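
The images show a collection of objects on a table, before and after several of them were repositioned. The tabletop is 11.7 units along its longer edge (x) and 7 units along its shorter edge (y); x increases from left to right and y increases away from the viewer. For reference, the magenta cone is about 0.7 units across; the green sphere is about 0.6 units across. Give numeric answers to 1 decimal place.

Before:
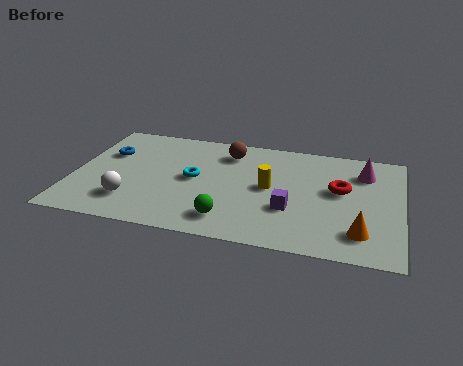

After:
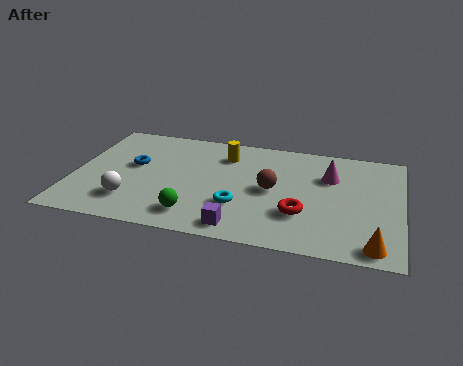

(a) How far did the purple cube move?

2.3

The purple cube moved from about (7.8, 2.4) to (6.1, 0.9), a distance of √(1.7² + 1.5²) ≈ 2.3.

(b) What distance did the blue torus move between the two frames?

1.2

The blue torus was near (1.1, 4.6) before and (2.1, 4.0) after, so it travelled √(1.0² + 0.6²) ≈ 1.2 units.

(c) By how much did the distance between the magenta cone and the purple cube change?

+1.1

The distance was about 3.8 in the first image and 4.9 in the second, so they moved 1.1 units further apart.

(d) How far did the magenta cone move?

1.3

From (10.3, 5.3) to (9.1, 4.8), the magenta cone covered √(1.2² + 0.5²) ≈ 1.3 units.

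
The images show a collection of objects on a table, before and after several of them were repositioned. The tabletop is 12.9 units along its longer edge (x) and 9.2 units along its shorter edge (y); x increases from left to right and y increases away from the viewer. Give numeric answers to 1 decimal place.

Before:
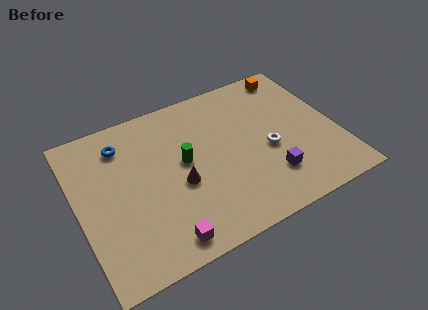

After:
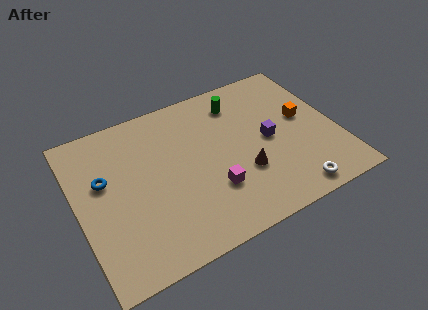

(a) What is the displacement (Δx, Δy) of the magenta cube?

(2.7, 1.7)

The magenta cube started near (3.7, 1.1) and ended near (6.4, 2.8).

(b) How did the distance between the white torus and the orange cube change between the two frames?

-0.3

They were about 4.6 units apart before and 4.3 after — 0.3 units closer together.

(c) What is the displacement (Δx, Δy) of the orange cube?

(0.1, -3.0)

The orange cube was at about (11.3, 8.1) and moved to about (11.4, 5.1).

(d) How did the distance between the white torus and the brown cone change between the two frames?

-1.5

The distance was about 4.5 in the first image and 3.0 in the second, so they moved 1.5 units closer together.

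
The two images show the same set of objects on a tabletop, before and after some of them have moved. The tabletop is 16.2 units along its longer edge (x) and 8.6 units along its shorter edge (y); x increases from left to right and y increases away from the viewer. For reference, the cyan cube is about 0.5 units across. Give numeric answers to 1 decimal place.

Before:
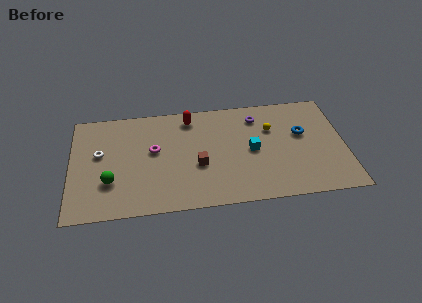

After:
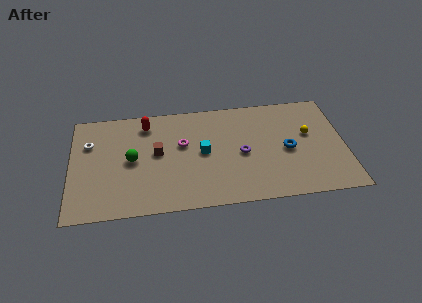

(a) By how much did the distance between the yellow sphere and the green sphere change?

+0.4

They were about 10.1 units apart before and 10.5 after — 0.4 units further apart.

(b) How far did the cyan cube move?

2.9

The cyan cube moved from about (10.7, 4.2) to (7.8, 4.4), a distance of √(2.9² + 0.2²) ≈ 2.9.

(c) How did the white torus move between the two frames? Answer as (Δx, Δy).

(-0.6, 0.9)

From the two frames, the white torus sits at roughly (1.7, 5.0) before and (1.1, 5.9) after.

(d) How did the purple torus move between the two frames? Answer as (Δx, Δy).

(-1.0, -2.9)

From the two frames, the purple torus sits at roughly (11.1, 6.9) before and (10.1, 4.0) after.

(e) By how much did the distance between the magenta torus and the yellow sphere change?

+0.4

The distance was about 7.1 in the first image and 7.5 in the second, so they moved 0.4 units further apart.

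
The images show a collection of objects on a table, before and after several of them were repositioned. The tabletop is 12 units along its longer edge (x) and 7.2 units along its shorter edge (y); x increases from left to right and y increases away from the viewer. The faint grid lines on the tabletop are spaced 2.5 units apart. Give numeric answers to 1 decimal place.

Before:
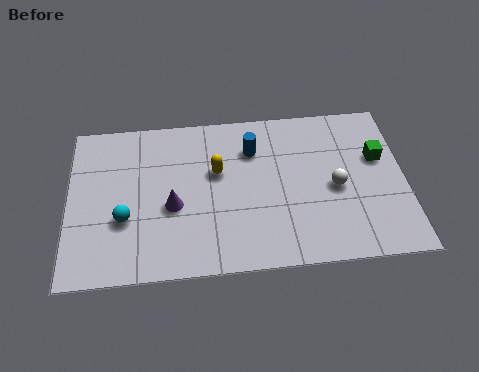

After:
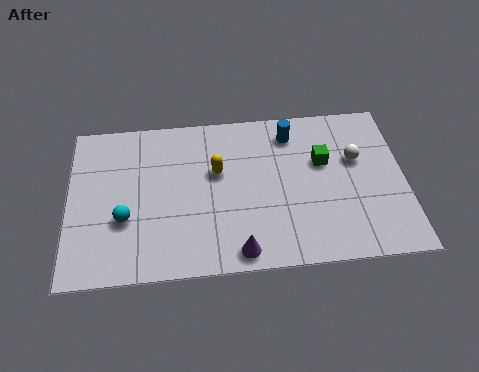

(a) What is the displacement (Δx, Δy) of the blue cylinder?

(1.4, 0.6)

The blue cylinder was at about (6.6, 5.3) and moved to about (8.0, 5.9).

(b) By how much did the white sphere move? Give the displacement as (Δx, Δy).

(0.8, 1.2)

The white sphere started near (9.5, 3.3) and ended near (10.3, 4.5).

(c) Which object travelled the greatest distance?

the purple cone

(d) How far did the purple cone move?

3.2

The purple cone moved from about (3.7, 3.0) to (6.0, 0.8), a distance of √(2.3² + 2.2²) ≈ 3.2.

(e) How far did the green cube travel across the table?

2.0

The green cube moved from about (11.1, 4.5) to (9.1, 4.5), a distance of √(2.0² + 0.0²) ≈ 2.0.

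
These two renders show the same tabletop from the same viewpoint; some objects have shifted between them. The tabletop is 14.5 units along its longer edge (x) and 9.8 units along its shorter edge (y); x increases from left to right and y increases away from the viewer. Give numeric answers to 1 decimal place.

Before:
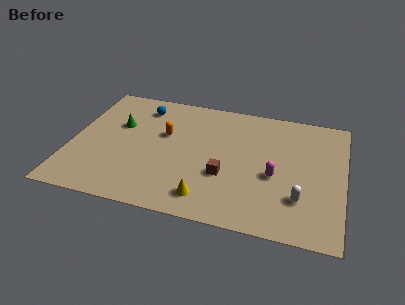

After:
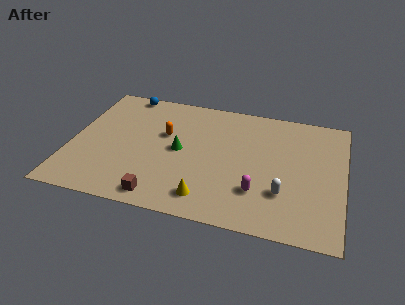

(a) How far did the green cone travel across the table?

3.6

From (2.4, 6.2) to (5.8, 4.9), the green cone covered √(3.4² + 1.3²) ≈ 3.6 units.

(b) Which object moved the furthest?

the brown cube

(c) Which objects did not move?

the yellow cone and the orange capsule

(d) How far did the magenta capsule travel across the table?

1.6

From (10.9, 4.1) to (10.1, 2.7), the magenta capsule covered √(0.8² + 1.4²) ≈ 1.6 units.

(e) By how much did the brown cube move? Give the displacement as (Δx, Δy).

(-3.2, -2.4)

From the two frames, the brown cube sits at roughly (8.3, 3.5) before and (5.1, 1.1) after.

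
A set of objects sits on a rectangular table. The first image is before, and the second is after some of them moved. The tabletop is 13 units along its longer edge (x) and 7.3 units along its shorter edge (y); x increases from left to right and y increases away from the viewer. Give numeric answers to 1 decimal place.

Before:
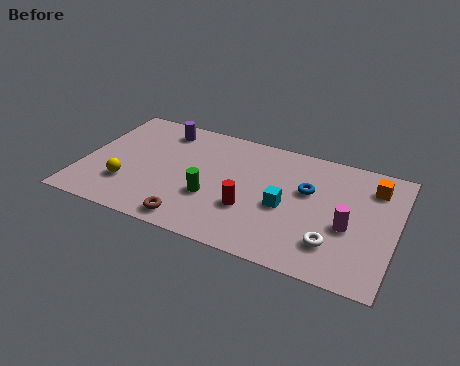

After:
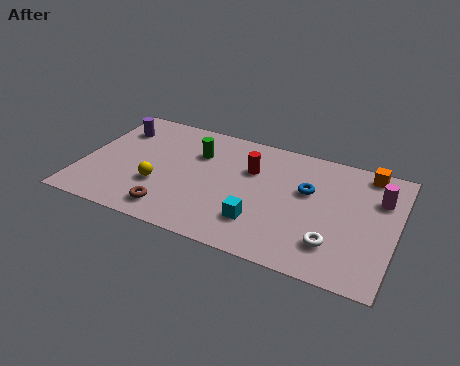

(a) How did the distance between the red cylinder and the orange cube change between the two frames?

-0.8

The distance was about 5.8 in the first image and 5.0 in the second, so they moved 0.8 units closer together.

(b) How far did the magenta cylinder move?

2.4

The magenta cylinder was near (11.1, 3.0) before and (12.2, 5.1) after, so it travelled √(1.1² + 2.1²) ≈ 2.4 units.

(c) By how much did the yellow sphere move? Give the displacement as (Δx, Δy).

(1.3, 0.4)

From the two frames, the yellow sphere sits at roughly (2.0, 2.1) before and (3.3, 2.5) after.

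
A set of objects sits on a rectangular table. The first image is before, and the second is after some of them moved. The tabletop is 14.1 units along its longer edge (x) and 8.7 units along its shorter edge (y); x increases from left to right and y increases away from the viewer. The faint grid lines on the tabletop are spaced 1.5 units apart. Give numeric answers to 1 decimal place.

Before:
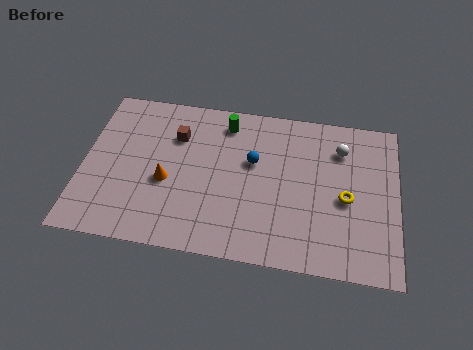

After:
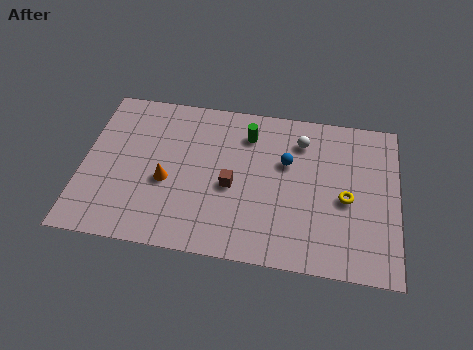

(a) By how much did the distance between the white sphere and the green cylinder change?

-2.8

The distance was about 5.2 in the first image and 2.4 in the second, so they moved 2.8 units closer together.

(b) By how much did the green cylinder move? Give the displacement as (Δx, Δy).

(1.0, -0.5)

The green cylinder started near (6.3, 7.3) and ended near (7.3, 6.8).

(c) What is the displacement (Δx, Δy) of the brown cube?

(2.6, -2.4)

The brown cube started near (4.1, 6.2) and ended near (6.7, 3.8).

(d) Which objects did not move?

the orange cone and the yellow torus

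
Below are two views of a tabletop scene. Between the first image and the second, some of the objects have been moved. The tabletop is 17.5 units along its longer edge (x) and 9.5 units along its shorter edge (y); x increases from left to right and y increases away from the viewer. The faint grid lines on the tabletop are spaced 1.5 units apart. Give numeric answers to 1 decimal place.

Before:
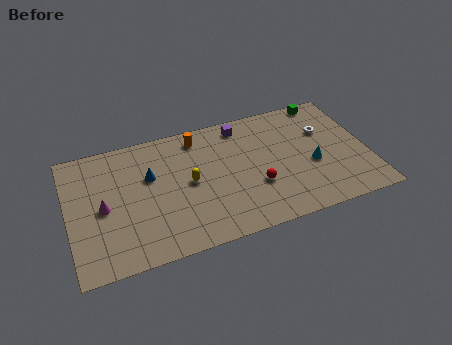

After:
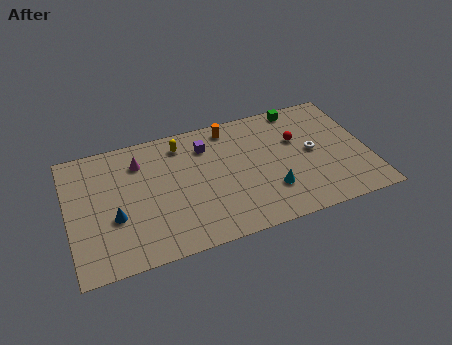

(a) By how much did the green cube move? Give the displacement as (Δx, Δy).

(-1.6, -0.1)

From the two frames, the green cube sits at roughly (15.5, 8.7) before and (13.9, 8.6) after.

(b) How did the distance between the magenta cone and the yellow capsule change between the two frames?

-2.4

They were about 5.0 units apart before and 2.6 after — 2.4 units closer together.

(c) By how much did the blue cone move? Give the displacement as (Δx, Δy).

(-2.2, -2.4)

The blue cone started near (4.8, 6.0) and ended near (2.6, 3.6).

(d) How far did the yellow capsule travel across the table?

3.1

The yellow capsule moved from about (7.0, 4.8) to (6.8, 7.9), a distance of √(0.2² + 3.1²) ≈ 3.1.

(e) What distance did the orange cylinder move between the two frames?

1.9

The orange cylinder was near (7.8, 8.1) before and (9.7, 8.3) after, so it travelled √(1.9² + 0.2²) ≈ 1.9 units.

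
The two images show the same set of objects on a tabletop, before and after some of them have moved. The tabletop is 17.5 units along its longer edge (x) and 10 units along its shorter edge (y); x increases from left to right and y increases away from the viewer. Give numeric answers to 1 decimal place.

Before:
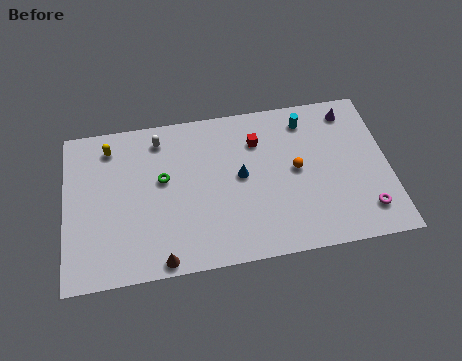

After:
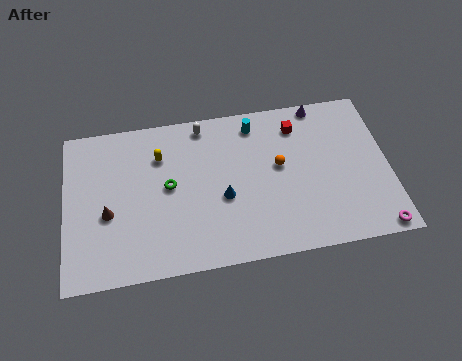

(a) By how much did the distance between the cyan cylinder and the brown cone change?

-1.8

Before: roughly 11.0 units apart; after: 9.2. That's 1.8 units closer together.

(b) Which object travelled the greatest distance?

the brown cone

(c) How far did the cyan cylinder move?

2.8

From (13.2, 8.3) to (10.4, 8.5), the cyan cylinder covered √(2.8² + 0.2²) ≈ 2.8 units.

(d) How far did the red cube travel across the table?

2.3

The red cube was near (10.5, 7.4) before and (12.7, 8.0) after, so it travelled √(2.2² + 0.6²) ≈ 2.3 units.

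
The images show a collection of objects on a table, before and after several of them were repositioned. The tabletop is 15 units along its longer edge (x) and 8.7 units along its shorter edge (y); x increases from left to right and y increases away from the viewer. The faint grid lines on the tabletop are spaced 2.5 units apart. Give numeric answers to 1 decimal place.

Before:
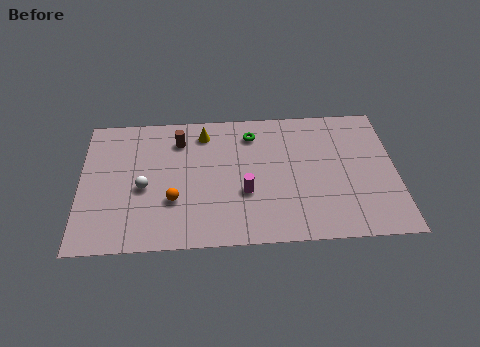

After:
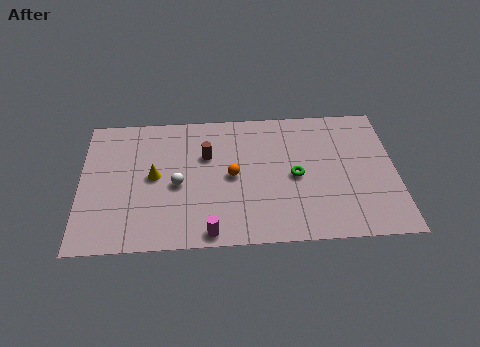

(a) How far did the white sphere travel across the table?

1.6

From (3.0, 3.8) to (4.6, 3.9), the white sphere covered √(1.6² + 0.1²) ≈ 1.6 units.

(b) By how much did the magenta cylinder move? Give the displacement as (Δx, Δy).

(-1.7, -2.4)

From the two frames, the magenta cylinder sits at roughly (7.8, 3.2) before and (6.1, 0.8) after.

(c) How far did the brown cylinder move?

1.7

From (4.7, 6.8) to (6.0, 5.7), the brown cylinder covered √(1.3² + 1.1²) ≈ 1.7 units.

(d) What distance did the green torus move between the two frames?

3.5

From (8.2, 7.0) to (10.2, 4.1), the green torus covered √(2.0² + 2.9²) ≈ 3.5 units.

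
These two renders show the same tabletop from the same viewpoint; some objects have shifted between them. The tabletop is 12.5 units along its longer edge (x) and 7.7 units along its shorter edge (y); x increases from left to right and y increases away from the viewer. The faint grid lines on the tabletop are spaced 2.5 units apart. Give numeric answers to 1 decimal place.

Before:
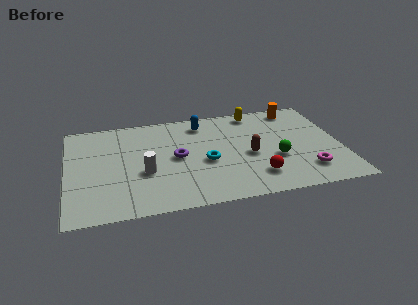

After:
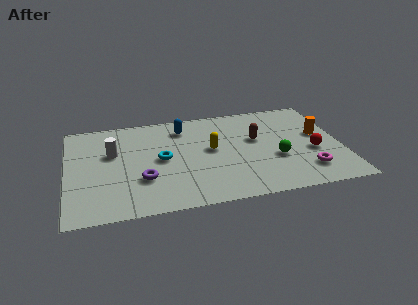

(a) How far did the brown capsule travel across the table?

1.3

The brown capsule moved from about (8.3, 3.4) to (8.7, 4.6), a distance of √(0.4² + 1.2²) ≈ 1.3.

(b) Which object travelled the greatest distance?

the yellow capsule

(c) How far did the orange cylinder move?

2.5

From (10.7, 6.7) to (11.6, 4.4), the orange cylinder covered √(0.9² + 2.3²) ≈ 2.5 units.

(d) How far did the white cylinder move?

2.3

From (3.5, 3.0) to (2.1, 4.8), the white cylinder covered √(1.4² + 1.8²) ≈ 2.3 units.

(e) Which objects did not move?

the magenta torus and the green sphere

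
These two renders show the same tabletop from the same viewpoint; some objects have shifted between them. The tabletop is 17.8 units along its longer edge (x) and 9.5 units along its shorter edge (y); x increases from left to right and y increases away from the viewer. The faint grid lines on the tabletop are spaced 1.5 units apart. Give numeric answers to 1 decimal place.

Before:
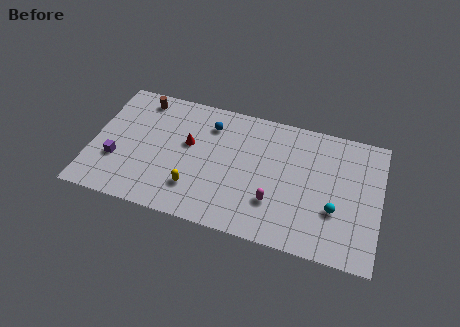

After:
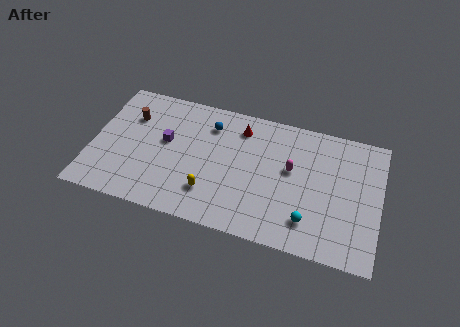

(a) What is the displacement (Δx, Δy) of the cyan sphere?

(-1.5, -1.2)

From the two frames, the cyan sphere sits at roughly (15.1, 3.3) before and (13.6, 2.1) after.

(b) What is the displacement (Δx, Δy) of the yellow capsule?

(1.0, 0.0)

The yellow capsule started near (6.5, 2.4) and ended near (7.5, 2.4).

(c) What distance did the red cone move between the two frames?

3.7

From (5.9, 5.6) to (9.0, 7.7), the red cone covered √(3.1² + 2.1²) ≈ 3.7 units.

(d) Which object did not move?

the blue sphere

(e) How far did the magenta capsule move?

2.8

From (11.4, 2.8) to (12.3, 5.5), the magenta capsule covered √(0.9² + 2.7²) ≈ 2.8 units.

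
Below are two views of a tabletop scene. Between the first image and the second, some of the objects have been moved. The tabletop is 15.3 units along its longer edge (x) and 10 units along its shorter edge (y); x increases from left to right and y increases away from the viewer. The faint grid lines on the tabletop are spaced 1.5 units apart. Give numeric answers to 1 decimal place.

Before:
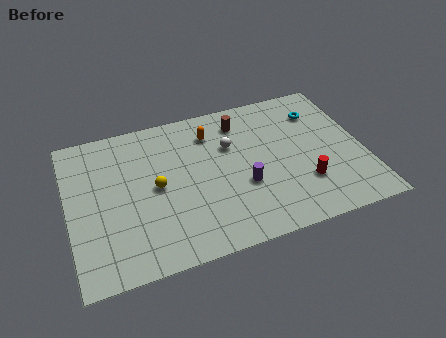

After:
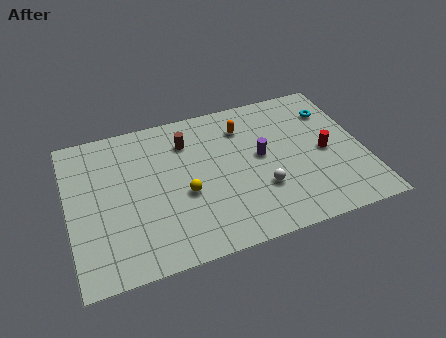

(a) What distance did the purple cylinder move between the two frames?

2.0

The purple cylinder was near (8.9, 3.7) before and (10.0, 5.4) after, so it travelled √(1.1² + 1.7²) ≈ 2.0 units.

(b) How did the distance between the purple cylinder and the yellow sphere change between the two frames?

-0.3

The distance was about 4.6 in the first image and 4.3 in the second, so they moved 0.3 units closer together.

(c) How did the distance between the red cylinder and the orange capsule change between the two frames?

-1.6

The distance was about 6.6 in the first image and 5.0 in the second, so they moved 1.6 units closer together.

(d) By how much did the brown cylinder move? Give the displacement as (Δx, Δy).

(-2.9, -0.5)

The brown cylinder started near (9.2, 8.1) and ended near (6.3, 7.6).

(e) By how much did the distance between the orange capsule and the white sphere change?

+3.0

Before: roughly 1.5 units apart; after: 4.5. That's 3.0 units further apart.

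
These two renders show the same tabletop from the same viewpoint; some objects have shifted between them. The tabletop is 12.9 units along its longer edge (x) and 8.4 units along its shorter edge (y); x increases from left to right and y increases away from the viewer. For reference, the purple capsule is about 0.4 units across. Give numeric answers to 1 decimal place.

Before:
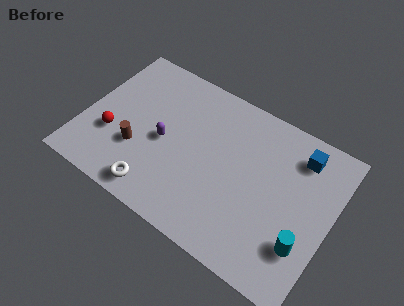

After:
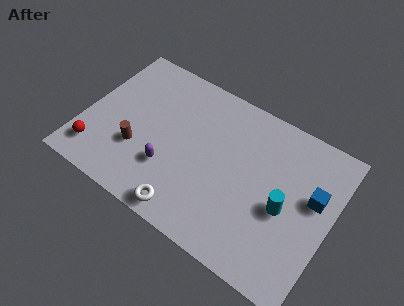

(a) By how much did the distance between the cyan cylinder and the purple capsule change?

-1.7

Before: roughly 7.7 units apart; after: 6.0. That's 1.7 units closer together.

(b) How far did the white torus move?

1.7

The white torus moved from about (4.3, 1.1) to (6.0, 0.9), a distance of √(1.7² + 0.2²) ≈ 1.7.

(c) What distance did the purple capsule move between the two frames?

1.4

The purple capsule was near (4.2, 3.9) before and (4.7, 2.6) after, so it travelled √(0.5² + 1.3²) ≈ 1.4 units.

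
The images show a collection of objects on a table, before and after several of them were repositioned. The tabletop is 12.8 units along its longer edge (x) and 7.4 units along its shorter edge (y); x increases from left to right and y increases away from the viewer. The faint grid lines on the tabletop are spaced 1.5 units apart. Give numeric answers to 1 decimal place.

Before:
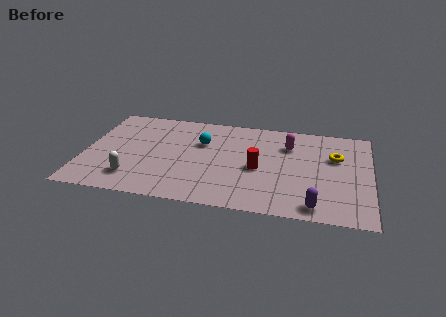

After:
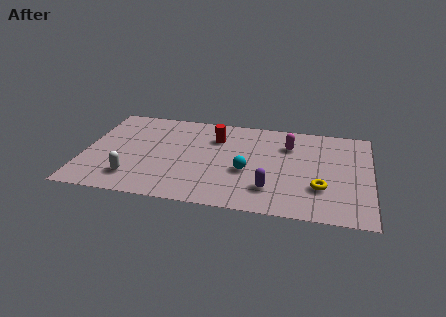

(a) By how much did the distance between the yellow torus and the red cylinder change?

+2.0

They were about 3.7 units apart before and 5.7 after — 2.0 units further apart.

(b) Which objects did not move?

the white capsule and the magenta capsule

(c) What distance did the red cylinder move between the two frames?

2.9

The red cylinder was near (7.8, 3.3) before and (5.8, 5.4) after, so it travelled √(2.0² + 2.1²) ≈ 2.9 units.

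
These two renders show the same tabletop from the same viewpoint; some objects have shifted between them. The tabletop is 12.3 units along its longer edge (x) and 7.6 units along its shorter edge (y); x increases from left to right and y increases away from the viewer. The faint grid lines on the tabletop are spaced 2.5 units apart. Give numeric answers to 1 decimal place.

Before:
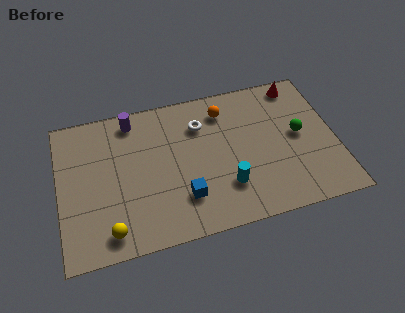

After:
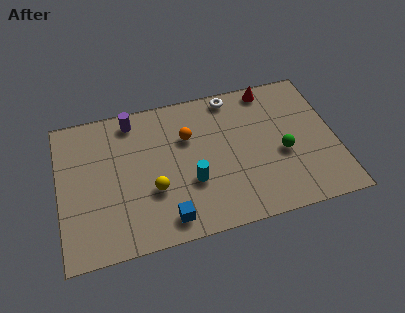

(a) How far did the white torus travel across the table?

1.9

The white torus moved from about (6.4, 5.6) to (7.9, 6.8), a distance of √(1.5² + 1.2²) ≈ 1.9.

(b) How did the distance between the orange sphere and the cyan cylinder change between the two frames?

-1.6

Before: roughly 4.0 units apart; after: 2.4. That's 1.6 units closer together.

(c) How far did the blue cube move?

1.2

From (5.4, 2.0) to (4.6, 1.1), the blue cube covered √(0.8² + 0.9²) ≈ 1.2 units.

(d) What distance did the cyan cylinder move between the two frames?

1.6

From (7.3, 2.1) to (5.8, 2.7), the cyan cylinder covered √(1.5² + 0.6²) ≈ 1.6 units.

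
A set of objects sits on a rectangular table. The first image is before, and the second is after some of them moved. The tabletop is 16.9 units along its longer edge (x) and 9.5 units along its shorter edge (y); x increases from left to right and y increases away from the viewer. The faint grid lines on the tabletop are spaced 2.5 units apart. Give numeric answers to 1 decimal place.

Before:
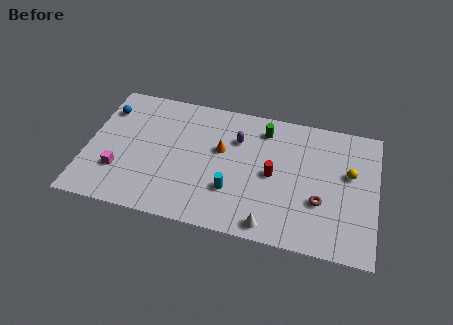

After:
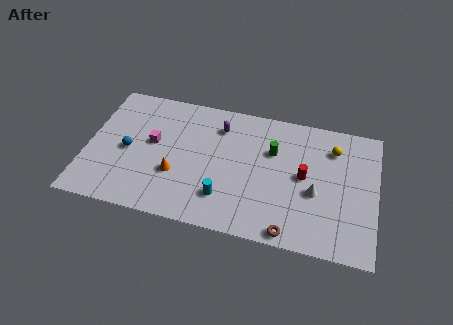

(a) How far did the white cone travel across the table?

3.8

The white cone was near (10.9, 1.0) before and (13.4, 3.9) after, so it travelled √(2.5² + 2.9²) ≈ 3.8 units.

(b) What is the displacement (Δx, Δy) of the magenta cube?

(1.8, 2.5)

The magenta cube was at about (2.0, 2.8) and moved to about (3.8, 5.3).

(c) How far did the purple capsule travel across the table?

1.3

The purple capsule was near (8.7, 6.7) before and (7.6, 7.4) after, so it travelled √(1.1² + 0.7²) ≈ 1.3 units.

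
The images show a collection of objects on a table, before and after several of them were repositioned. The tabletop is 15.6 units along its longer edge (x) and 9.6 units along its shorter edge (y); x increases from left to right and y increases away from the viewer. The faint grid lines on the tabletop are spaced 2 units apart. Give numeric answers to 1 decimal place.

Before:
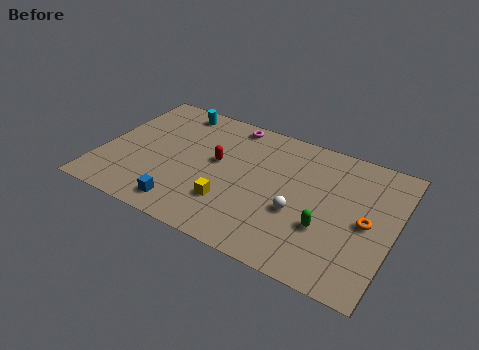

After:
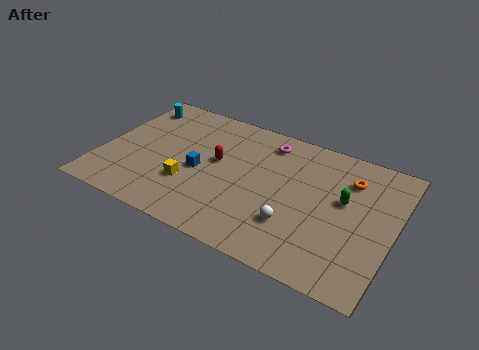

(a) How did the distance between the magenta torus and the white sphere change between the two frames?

-0.9

Before: roughly 6.5 units apart; after: 5.6. That's 0.9 units closer together.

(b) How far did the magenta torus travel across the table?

2.2

From (6.4, 8.6) to (8.5, 8.0), the magenta torus covered √(2.1² + 0.6²) ≈ 2.2 units.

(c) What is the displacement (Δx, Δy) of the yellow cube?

(-2.3, 0.4)

From the two frames, the yellow cube sits at roughly (7.2, 2.7) before and (4.9, 3.1) after.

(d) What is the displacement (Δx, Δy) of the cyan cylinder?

(-2.2, -0.5)

From the two frames, the cyan cylinder sits at roughly (3.3, 8.4) before and (1.1, 7.9) after.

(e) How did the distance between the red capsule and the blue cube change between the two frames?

-2.8

Before: roughly 4.2 units apart; after: 1.4. That's 2.8 units closer together.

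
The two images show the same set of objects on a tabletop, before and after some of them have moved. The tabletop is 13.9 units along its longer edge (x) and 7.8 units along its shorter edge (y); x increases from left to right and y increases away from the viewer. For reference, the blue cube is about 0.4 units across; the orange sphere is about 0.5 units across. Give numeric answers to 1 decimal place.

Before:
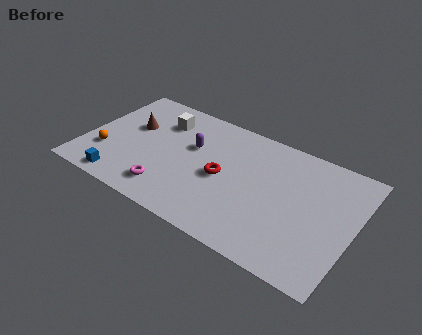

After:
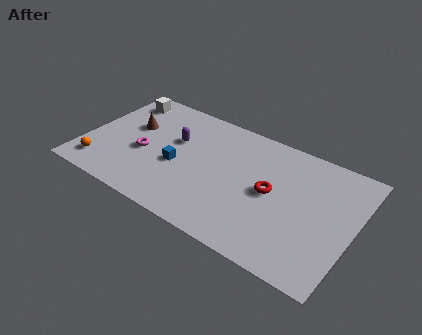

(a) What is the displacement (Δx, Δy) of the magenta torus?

(-1.6, 1.8)

From the two frames, the magenta torus sits at roughly (4.7, 1.5) before and (3.1, 3.3) after.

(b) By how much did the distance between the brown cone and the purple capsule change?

-0.9

The distance was about 3.2 in the first image and 2.3 in the second, so they moved 0.9 units closer together.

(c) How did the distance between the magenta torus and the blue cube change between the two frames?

-0.7

They were about 2.5 units apart before and 1.8 after — 0.7 units closer together.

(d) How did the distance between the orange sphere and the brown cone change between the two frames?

+1.0

The distance was about 2.6 in the first image and 3.6 in the second, so they moved 1.0 units further apart.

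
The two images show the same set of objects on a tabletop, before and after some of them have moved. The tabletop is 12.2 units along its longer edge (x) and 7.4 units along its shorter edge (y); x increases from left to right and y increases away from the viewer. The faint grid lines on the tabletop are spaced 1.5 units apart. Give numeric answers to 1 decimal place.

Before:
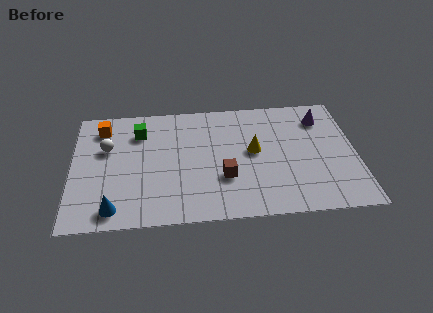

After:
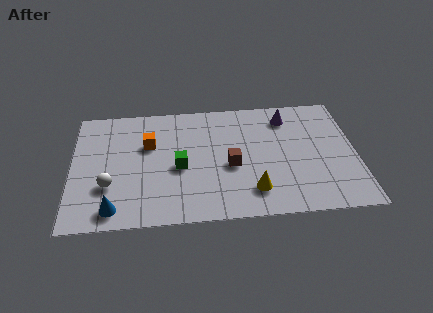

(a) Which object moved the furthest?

the green cube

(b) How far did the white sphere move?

2.3

From (1.5, 4.7) to (1.6, 2.4), the white sphere covered √(0.1² + 2.3²) ≈ 2.3 units.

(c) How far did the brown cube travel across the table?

0.8

The brown cube was near (6.5, 2.5) before and (6.8, 3.2) after, so it travelled √(0.3² + 0.7²) ≈ 0.8 units.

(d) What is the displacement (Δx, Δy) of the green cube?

(1.7, -2.3)

The green cube was at about (2.9, 5.6) and moved to about (4.6, 3.3).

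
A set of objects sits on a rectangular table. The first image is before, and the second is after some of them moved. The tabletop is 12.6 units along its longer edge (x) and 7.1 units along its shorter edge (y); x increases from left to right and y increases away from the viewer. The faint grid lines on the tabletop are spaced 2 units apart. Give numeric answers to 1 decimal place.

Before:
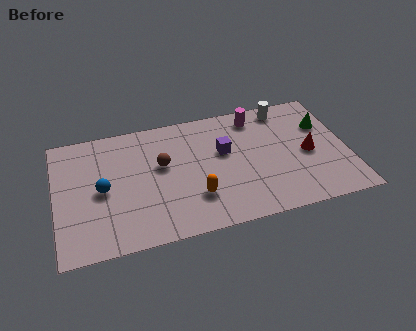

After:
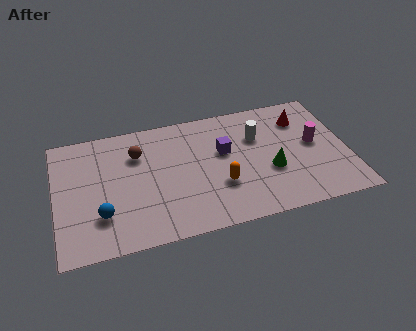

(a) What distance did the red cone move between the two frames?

2.1

From (10.9, 3.3) to (10.8, 5.4), the red cone covered √(0.1² + 2.1²) ≈ 2.1 units.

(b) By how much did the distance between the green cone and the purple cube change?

-1.9

They were about 4.4 units apart before and 2.5 after — 1.9 units closer together.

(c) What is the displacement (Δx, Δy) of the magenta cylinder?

(2.4, -2.2)

The magenta cylinder was at about (8.8, 6.0) and moved to about (11.2, 3.8).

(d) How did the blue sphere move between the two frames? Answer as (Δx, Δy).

(-0.1, -1.4)

The blue sphere started near (2.0, 3.4) and ended near (1.9, 2.0).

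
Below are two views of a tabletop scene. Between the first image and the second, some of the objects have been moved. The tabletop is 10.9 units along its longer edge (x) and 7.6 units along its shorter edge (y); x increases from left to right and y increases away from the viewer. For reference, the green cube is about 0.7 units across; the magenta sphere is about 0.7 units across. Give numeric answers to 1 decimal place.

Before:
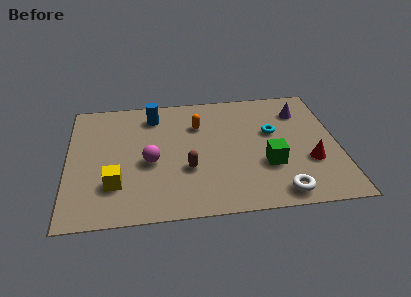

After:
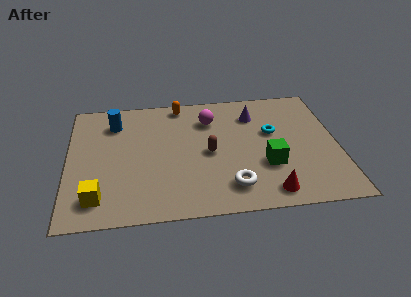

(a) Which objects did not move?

the green cube and the cyan torus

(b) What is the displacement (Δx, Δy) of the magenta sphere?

(2.5, 2.4)

The magenta sphere started near (3.3, 3.3) and ended near (5.8, 5.7).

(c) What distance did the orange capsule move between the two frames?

1.6

The orange capsule moved from about (5.3, 5.4) to (4.6, 6.8), a distance of √(0.7² + 1.4²) ≈ 1.6.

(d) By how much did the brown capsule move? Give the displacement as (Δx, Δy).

(0.9, 0.9)

From the two frames, the brown capsule sits at roughly (4.8, 2.7) before and (5.7, 3.6) after.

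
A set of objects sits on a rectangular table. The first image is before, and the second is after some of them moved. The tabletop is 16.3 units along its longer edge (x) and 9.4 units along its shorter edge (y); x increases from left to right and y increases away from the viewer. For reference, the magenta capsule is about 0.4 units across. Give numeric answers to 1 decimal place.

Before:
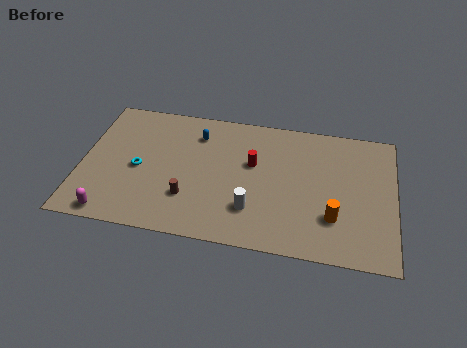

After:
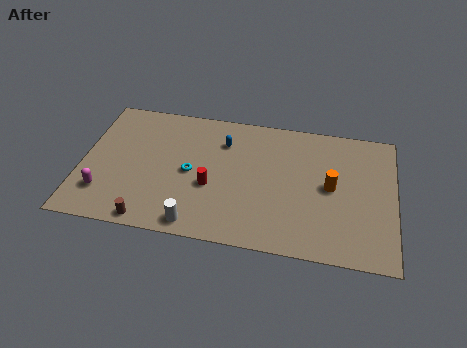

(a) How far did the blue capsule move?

1.4

From (5.9, 7.3) to (7.3, 7.0), the blue capsule covered √(1.4² + 0.3²) ≈ 1.4 units.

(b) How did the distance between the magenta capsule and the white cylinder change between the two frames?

-2.3

They were about 7.4 units apart before and 5.1 after — 2.3 units closer together.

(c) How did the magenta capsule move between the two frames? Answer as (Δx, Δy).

(-0.5, 1.4)

From the two frames, the magenta capsule sits at roughly (1.8, 0.9) before and (1.3, 2.3) after.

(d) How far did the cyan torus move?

2.7

From (3.0, 4.3) to (5.7, 4.5), the cyan torus covered √(2.7² + 0.2²) ≈ 2.7 units.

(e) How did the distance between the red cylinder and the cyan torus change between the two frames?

-4.7

The distance was about 6.1 in the first image and 1.4 in the second, so they moved 4.7 units closer together.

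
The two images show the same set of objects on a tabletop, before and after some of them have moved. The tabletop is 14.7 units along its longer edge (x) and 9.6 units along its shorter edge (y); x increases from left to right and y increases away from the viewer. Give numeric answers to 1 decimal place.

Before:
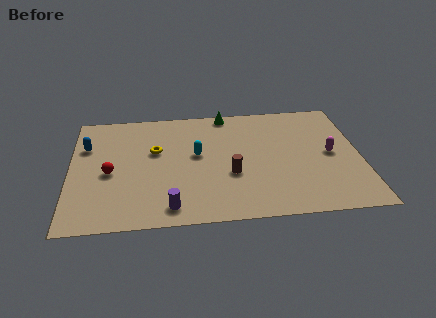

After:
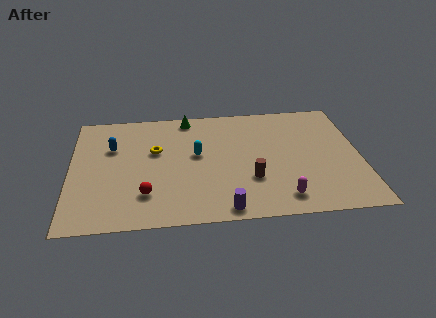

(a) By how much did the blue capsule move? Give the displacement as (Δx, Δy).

(1.3, -0.2)

The blue capsule started near (0.8, 6.6) and ended near (2.1, 6.4).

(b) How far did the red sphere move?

2.6

From (2.0, 4.3) to (3.8, 2.4), the red sphere covered √(1.8² + 1.9²) ≈ 2.6 units.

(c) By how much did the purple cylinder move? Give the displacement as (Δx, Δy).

(2.7, -0.4)

The purple cylinder was at about (5.0, 1.3) and moved to about (7.7, 0.9).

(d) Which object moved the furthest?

the magenta capsule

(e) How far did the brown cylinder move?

1.1

The brown cylinder was near (8.1, 3.6) before and (9.1, 3.1) after, so it travelled √(1.0² + 0.5²) ≈ 1.1 units.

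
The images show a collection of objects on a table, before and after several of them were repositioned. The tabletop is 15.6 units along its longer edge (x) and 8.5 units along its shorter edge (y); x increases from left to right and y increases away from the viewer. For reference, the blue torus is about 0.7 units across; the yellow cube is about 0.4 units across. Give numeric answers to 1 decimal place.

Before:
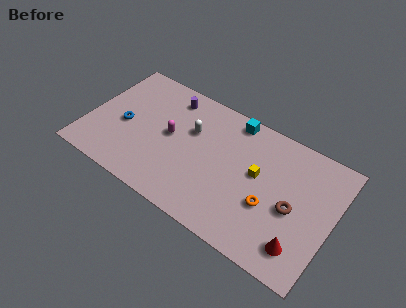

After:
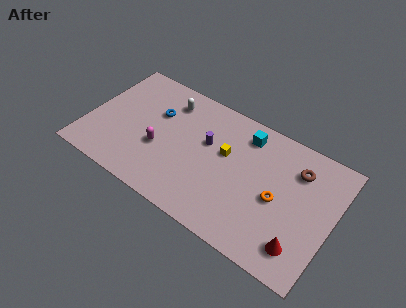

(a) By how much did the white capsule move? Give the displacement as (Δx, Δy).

(-1.7, 1.3)

The white capsule was at about (6.4, 5.5) and moved to about (4.7, 6.8).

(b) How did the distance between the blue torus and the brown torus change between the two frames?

-1.9

Before: roughly 10.9 units apart; after: 9.0. That's 1.9 units closer together.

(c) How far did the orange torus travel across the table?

0.8

From (11.8, 3.2) to (12.2, 3.9), the orange torus covered √(0.4² + 0.7²) ≈ 0.8 units.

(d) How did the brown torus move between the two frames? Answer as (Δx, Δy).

(-0.1, 2.6)

The brown torus started near (13.2, 3.8) and ended near (13.1, 6.4).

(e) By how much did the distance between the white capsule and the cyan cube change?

+1.8

Before: roughly 3.2 units apart; after: 5.0. That's 1.8 units further apart.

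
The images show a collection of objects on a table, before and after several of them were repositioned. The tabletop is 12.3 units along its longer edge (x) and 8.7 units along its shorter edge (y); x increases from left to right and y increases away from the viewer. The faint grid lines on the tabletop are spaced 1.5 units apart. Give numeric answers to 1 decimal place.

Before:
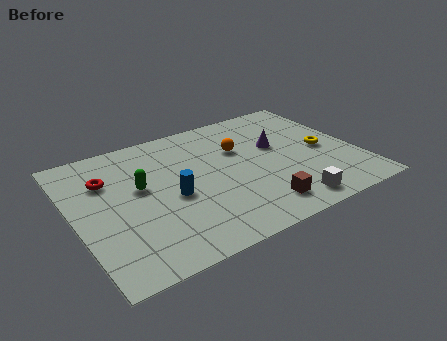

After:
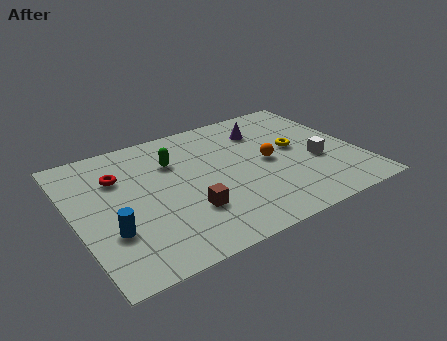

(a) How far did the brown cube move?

3.1

From (7.5, 1.5) to (4.6, 2.6), the brown cube covered √(2.9² + 1.1²) ≈ 3.1 units.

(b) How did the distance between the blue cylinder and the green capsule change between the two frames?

+2.9

Before: roughly 1.7 units apart; after: 4.6. That's 2.9 units further apart.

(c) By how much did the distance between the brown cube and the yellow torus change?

+1.2

They were about 4.3 units apart before and 5.5 after — 1.2 units further apart.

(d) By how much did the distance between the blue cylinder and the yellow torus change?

+1.8

Before: roughly 6.8 units apart; after: 8.6. That's 1.8 units further apart.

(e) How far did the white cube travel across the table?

2.9

The white cube moved from about (8.7, 1.1) to (10.4, 3.4), a distance of √(1.7² + 2.3²) ≈ 2.9.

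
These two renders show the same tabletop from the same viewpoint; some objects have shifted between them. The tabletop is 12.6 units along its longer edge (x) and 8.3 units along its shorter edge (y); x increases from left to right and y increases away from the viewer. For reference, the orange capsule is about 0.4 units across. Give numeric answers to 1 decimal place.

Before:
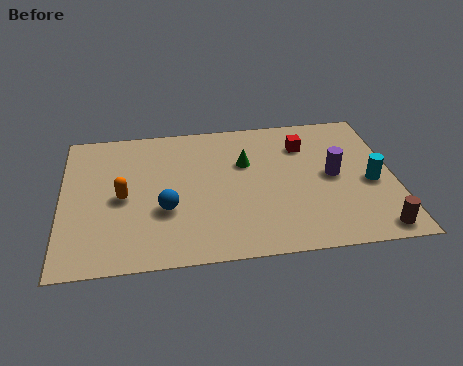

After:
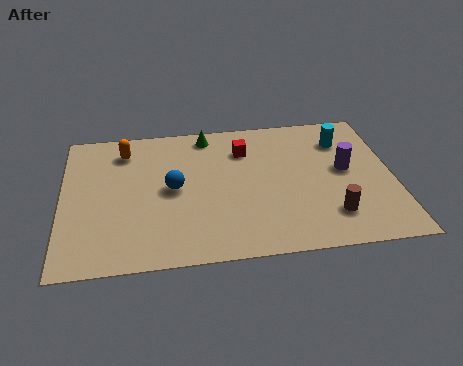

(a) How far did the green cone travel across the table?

2.4

From (7.0, 5.4) to (5.6, 7.3), the green cone covered √(1.4² + 1.9²) ≈ 2.4 units.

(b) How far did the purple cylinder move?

0.6

From (10.3, 4.2) to (10.8, 4.5), the purple cylinder covered √(0.5² + 0.3²) ≈ 0.6 units.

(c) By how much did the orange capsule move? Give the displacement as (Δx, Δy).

(0.1, 2.8)

The orange capsule was at about (2.3, 3.9) and moved to about (2.4, 6.7).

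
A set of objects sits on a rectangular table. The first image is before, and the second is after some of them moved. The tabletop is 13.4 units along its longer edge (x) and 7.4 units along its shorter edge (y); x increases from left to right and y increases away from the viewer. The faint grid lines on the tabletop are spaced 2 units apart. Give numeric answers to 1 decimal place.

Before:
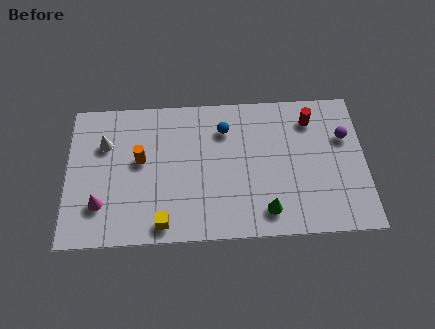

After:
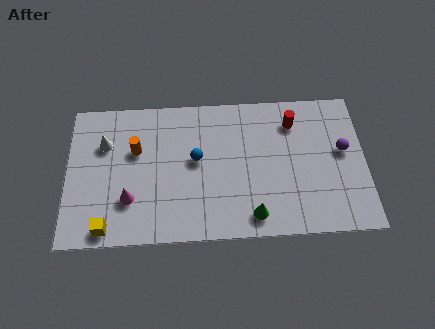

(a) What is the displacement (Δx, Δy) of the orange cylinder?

(-0.2, 0.5)

The orange cylinder was at about (3.3, 4.2) and moved to about (3.1, 4.7).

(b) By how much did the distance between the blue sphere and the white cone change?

-1.2

They were about 5.4 units apart before and 4.2 after — 1.2 units closer together.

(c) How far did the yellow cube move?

2.5

From (4.3, 0.9) to (1.8, 0.8), the yellow cube covered √(2.5² + 0.1²) ≈ 2.5 units.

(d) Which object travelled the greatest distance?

the yellow cube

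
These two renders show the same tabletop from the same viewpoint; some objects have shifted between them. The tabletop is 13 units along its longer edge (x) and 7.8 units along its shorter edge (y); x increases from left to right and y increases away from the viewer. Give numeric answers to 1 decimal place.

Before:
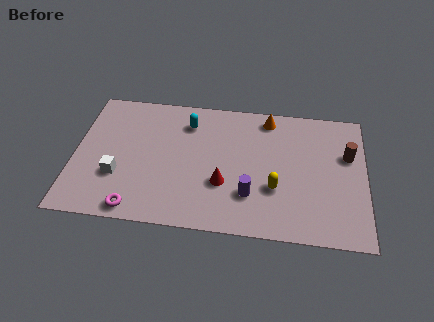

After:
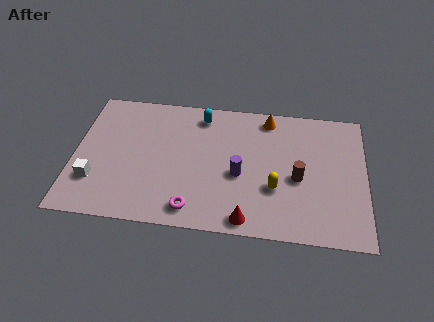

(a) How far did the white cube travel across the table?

1.1

From (2.0, 2.6) to (1.0, 2.2), the white cube covered √(1.0² + 0.4²) ≈ 1.1 units.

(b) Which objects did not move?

the yellow capsule and the orange cone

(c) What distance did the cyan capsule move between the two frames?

0.8

The cyan capsule moved from about (5.0, 6.1) to (5.6, 6.6), a distance of √(0.6² + 0.5²) ≈ 0.8.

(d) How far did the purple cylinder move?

1.2

The purple cylinder was near (7.9, 2.2) before and (7.4, 3.3) after, so it travelled √(0.5² + 1.1²) ≈ 1.2 units.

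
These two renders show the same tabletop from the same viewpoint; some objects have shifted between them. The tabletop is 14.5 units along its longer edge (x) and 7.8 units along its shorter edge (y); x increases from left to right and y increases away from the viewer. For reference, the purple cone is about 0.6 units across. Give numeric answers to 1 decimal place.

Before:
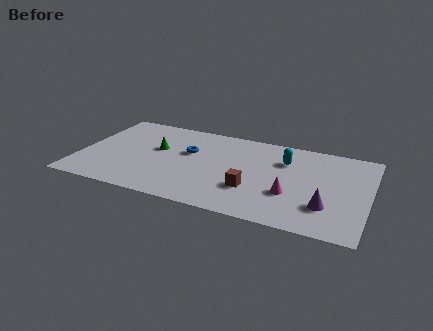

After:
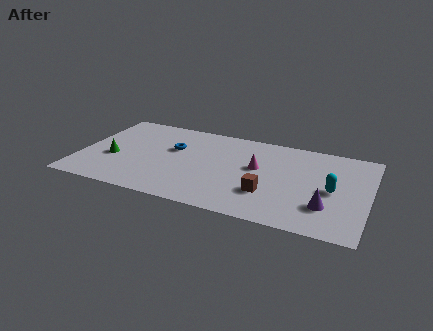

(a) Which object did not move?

the purple cone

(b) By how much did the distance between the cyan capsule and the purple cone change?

-2.6

They were about 4.1 units apart before and 1.5 after — 2.6 units closer together.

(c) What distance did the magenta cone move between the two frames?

2.5

The magenta cone moved from about (10.7, 2.7) to (8.9, 4.5), a distance of √(1.8² + 1.8²) ≈ 2.5.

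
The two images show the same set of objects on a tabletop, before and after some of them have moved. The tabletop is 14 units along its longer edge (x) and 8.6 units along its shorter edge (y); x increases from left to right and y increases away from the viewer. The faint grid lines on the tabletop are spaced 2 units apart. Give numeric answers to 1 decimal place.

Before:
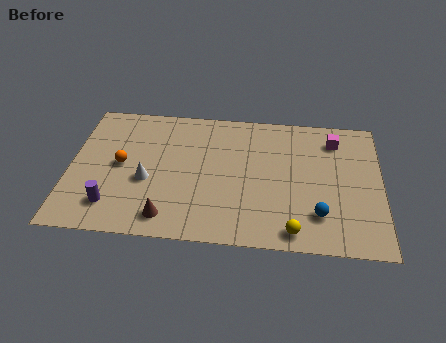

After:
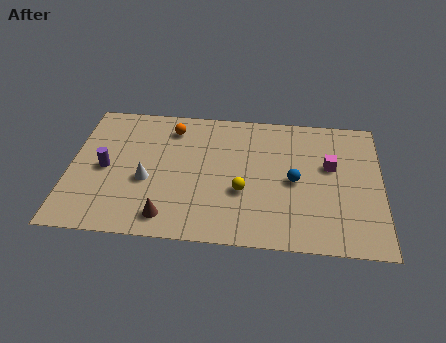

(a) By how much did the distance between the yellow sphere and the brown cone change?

-1.8

The distance was about 5.6 in the first image and 3.8 in the second, so they moved 1.8 units closer together.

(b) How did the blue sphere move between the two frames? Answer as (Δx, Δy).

(-1.1, 2.0)

The blue sphere was at about (11.2, 2.1) and moved to about (10.1, 4.1).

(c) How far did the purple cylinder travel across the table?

2.3

The purple cylinder moved from about (2.0, 1.8) to (1.6, 4.1), a distance of √(0.4² + 2.3²) ≈ 2.3.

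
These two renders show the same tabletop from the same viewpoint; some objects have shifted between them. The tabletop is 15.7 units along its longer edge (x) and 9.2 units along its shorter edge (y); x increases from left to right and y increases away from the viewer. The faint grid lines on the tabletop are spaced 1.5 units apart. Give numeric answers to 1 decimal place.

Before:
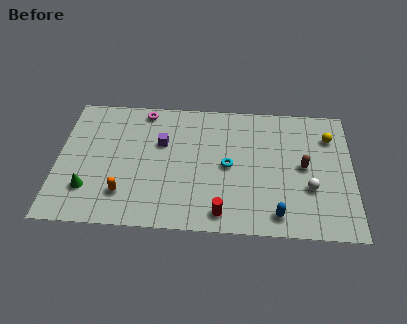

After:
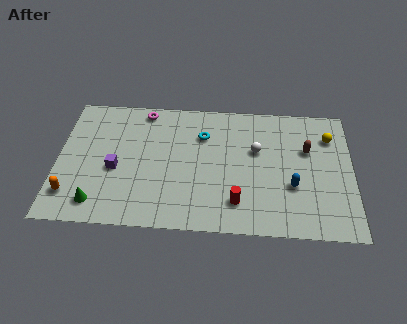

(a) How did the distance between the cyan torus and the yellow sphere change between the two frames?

+0.9

They were about 5.9 units apart before and 6.8 after — 0.9 units further apart.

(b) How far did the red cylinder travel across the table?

1.1

The red cylinder was near (8.8, 1.2) before and (9.6, 2.0) after, so it travelled √(0.8² + 0.8²) ≈ 1.1 units.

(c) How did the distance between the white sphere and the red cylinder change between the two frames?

-1.2

They were about 5.0 units apart before and 3.8 after — 1.2 units closer together.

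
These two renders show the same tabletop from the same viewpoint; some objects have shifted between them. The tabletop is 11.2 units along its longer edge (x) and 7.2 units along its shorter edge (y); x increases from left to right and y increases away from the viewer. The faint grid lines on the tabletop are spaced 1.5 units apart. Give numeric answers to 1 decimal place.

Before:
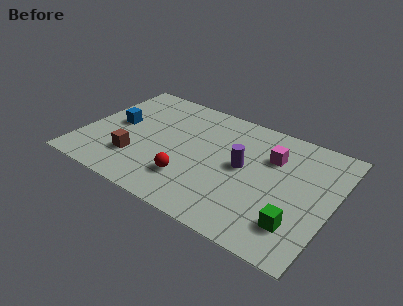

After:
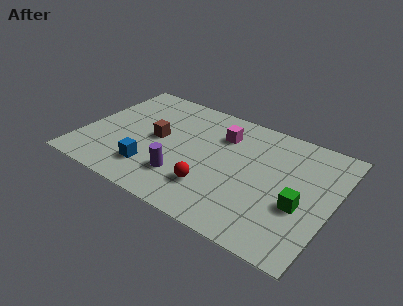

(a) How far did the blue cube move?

2.9

The blue cube was near (1.4, 3.8) before and (3.4, 1.7) after, so it travelled √(2.0² + 2.1²) ≈ 2.9 units.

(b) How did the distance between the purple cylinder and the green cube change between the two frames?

+1.8

Before: roughly 3.4 units apart; after: 5.2. That's 1.8 units further apart.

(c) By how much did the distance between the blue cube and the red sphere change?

-1.5

The distance was about 4.2 in the first image and 2.7 in the second, so they moved 1.5 units closer together.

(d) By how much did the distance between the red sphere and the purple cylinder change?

-1.5

Before: roughly 2.8 units apart; after: 1.3. That's 1.5 units closer together.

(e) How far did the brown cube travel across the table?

1.8

The brown cube moved from about (2.6, 2.0) to (3.3, 3.7), a distance of √(0.7² + 1.7²) ≈ 1.8.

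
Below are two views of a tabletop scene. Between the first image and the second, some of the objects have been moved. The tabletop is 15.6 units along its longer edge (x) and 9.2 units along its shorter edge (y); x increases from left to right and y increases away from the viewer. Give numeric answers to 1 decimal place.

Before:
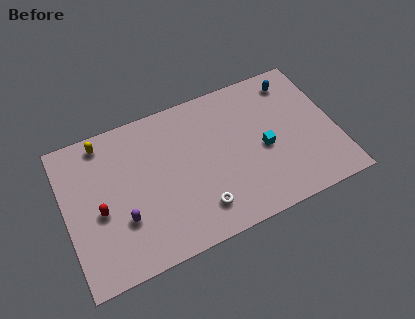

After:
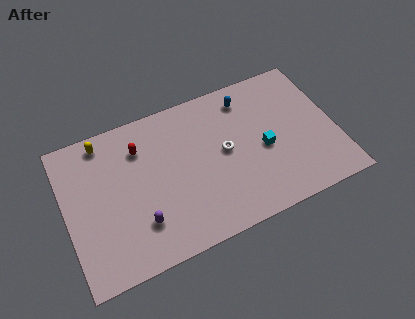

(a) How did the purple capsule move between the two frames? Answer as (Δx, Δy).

(0.9, -0.6)

The purple capsule started near (3.1, 3.0) and ended near (4.0, 2.4).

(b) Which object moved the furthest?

the red capsule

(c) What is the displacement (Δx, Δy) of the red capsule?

(2.6, 2.9)

The red capsule started near (1.9, 4.0) and ended near (4.5, 6.9).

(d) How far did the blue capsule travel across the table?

2.8

The blue capsule was near (13.6, 7.7) before and (10.8, 7.6) after, so it travelled √(2.8² + 0.1²) ≈ 2.8 units.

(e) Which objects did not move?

the cyan cube and the yellow capsule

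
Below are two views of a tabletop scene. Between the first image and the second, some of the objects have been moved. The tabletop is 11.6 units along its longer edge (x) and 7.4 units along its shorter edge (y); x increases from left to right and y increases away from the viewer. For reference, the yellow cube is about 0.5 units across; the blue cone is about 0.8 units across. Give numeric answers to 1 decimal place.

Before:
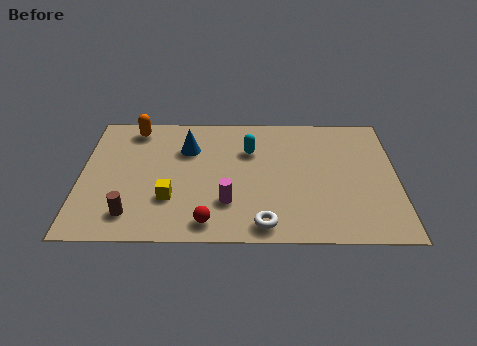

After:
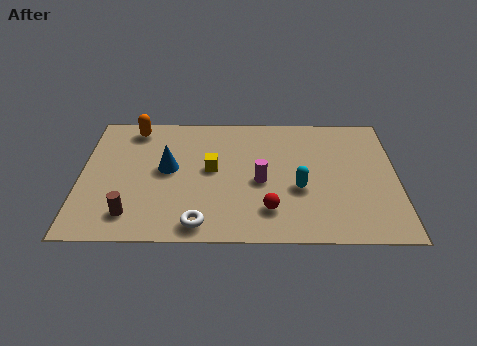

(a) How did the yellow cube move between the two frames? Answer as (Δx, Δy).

(1.5, 1.7)

From the two frames, the yellow cube sits at roughly (3.3, 2.3) before and (4.8, 4.0) after.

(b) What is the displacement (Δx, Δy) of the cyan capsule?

(1.8, -2.2)

The cyan capsule started near (6.2, 5.1) and ended near (8.0, 2.9).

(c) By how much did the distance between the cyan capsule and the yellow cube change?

-0.6

They were about 4.0 units apart before and 3.4 after — 0.6 units closer together.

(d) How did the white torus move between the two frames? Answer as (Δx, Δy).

(-2.3, 0.0)

The white torus started near (6.7, 0.9) and ended near (4.4, 0.9).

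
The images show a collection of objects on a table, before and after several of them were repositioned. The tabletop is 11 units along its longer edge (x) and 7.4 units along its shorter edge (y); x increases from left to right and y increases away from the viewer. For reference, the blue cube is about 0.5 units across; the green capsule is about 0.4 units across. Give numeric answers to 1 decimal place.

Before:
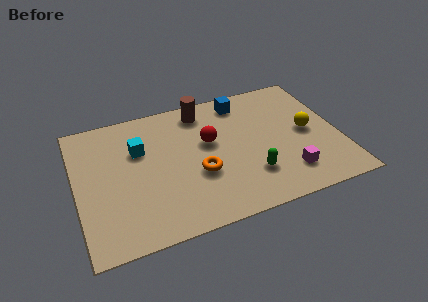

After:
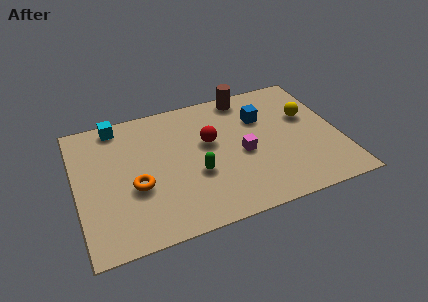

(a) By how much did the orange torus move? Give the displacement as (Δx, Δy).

(-2.6, 0.1)

The orange torus started near (5.0, 2.8) and ended near (2.4, 2.9).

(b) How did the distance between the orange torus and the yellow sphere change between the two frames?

+2.8

Before: roughly 4.8 units apart; after: 7.6. That's 2.8 units further apart.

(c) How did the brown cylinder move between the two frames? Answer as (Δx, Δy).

(1.9, 0.3)

From the two frames, the brown cylinder sits at roughly (5.5, 6.3) before and (7.4, 6.6) after.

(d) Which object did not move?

the red sphere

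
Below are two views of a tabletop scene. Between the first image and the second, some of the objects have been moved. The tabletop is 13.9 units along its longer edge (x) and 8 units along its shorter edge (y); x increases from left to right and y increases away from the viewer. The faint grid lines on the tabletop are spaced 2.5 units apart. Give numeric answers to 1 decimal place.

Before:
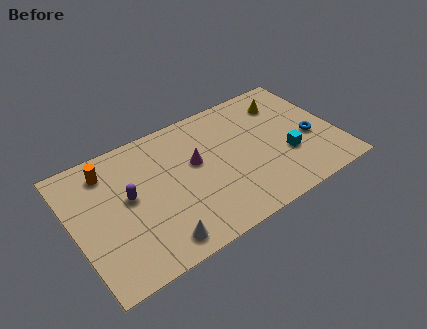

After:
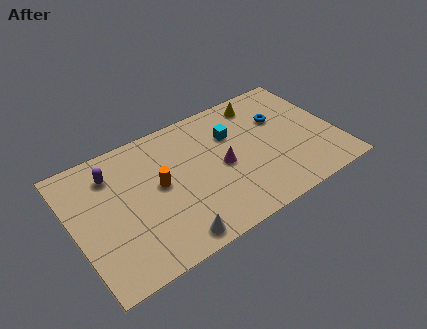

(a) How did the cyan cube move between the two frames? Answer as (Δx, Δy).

(-2.5, 2.7)

From the two frames, the cyan cube sits at roughly (11.1, 2.8) before and (8.6, 5.5) after.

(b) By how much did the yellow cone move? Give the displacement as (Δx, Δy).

(-1.2, 0.6)

From the two frames, the yellow cone sits at roughly (11.6, 6.2) before and (10.4, 6.8) after.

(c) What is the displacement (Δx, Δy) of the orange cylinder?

(2.4, -2.2)

The orange cylinder was at about (2.1, 6.5) and moved to about (4.5, 4.3).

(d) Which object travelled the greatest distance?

the cyan cube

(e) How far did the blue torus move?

2.4

The blue torus moved from about (12.5, 3.3) to (11.2, 5.3), a distance of √(1.3² + 2.0²) ≈ 2.4.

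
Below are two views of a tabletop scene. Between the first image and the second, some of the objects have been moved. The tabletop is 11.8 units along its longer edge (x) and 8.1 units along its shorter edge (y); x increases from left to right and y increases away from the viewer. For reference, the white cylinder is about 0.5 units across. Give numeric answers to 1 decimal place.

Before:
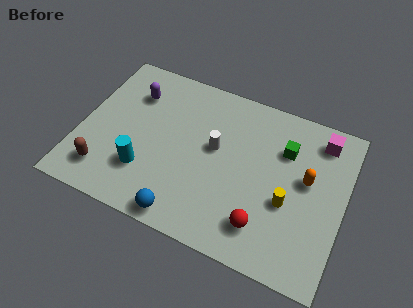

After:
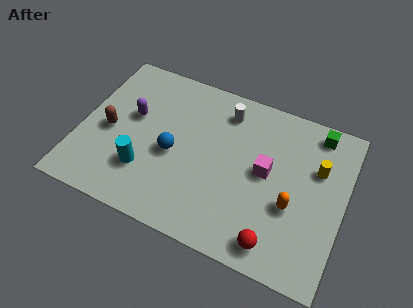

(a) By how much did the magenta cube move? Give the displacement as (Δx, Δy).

(-2.2, -2.5)

The magenta cube started near (10.5, 6.8) and ended near (8.3, 4.3).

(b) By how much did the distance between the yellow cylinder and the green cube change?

-0.7

They were about 2.5 units apart before and 1.8 after — 0.7 units closer together.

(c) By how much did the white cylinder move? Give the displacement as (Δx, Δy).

(0.2, 2.0)

The white cylinder started near (6.0, 4.6) and ended near (6.2, 6.6).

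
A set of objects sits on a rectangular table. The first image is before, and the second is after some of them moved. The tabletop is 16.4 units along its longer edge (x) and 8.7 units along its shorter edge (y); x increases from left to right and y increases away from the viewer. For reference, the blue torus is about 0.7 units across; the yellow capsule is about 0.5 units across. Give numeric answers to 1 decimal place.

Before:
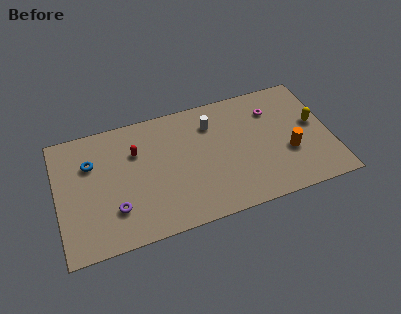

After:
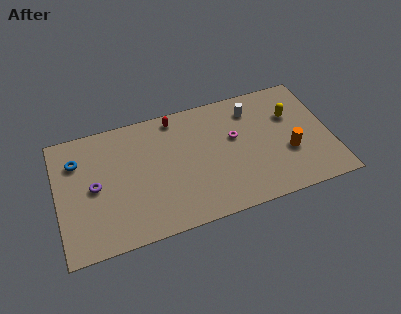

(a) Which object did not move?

the orange cylinder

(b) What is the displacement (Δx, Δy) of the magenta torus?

(-2.4, -1.3)

The magenta torus started near (13.1, 6.5) and ended near (10.7, 5.2).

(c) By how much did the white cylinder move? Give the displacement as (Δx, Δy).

(2.5, 0.3)

The white cylinder started near (9.4, 6.6) and ended near (11.9, 6.9).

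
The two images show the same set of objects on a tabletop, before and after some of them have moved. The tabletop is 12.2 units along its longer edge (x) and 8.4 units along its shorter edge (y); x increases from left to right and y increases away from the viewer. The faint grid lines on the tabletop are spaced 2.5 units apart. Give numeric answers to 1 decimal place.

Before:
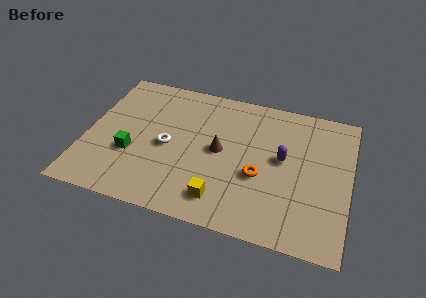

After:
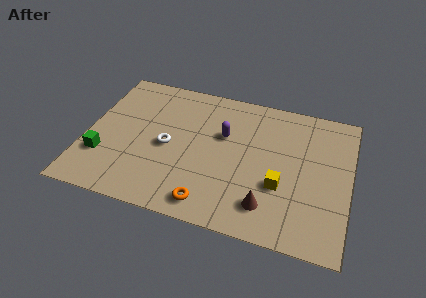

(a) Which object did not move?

the white torus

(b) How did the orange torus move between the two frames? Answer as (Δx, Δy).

(-2.1, -2.2)

The orange torus started near (8.1, 3.3) and ended near (6.0, 1.1).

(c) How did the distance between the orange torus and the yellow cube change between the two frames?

+1.2

They were about 2.4 units apart before and 3.6 after — 1.2 units further apart.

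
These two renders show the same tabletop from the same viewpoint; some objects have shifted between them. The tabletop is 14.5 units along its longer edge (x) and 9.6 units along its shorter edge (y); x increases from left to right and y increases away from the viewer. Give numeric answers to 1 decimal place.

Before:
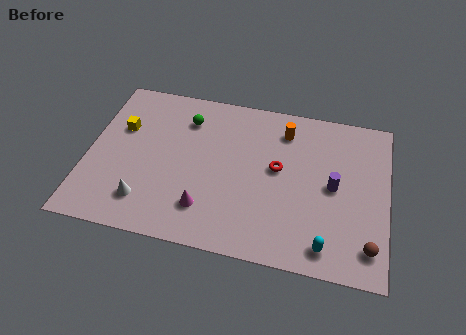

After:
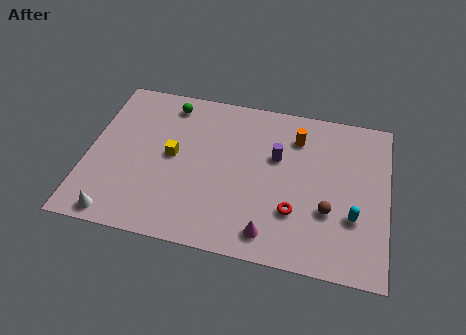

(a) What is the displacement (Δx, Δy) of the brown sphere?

(-2.0, 1.6)

The brown sphere started near (13.7, 1.7) and ended near (11.7, 3.3).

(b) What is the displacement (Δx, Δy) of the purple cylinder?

(-2.8, 1.2)

The purple cylinder was at about (11.9, 4.8) and moved to about (9.1, 6.0).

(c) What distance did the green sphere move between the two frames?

1.2

The green sphere was near (4.6, 7.4) before and (3.7, 8.2) after, so it travelled √(0.9² + 0.8²) ≈ 1.2 units.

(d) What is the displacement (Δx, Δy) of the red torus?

(0.9, -2.4)

From the two frames, the red torus sits at roughly (9.2, 5.3) before and (10.1, 2.9) after.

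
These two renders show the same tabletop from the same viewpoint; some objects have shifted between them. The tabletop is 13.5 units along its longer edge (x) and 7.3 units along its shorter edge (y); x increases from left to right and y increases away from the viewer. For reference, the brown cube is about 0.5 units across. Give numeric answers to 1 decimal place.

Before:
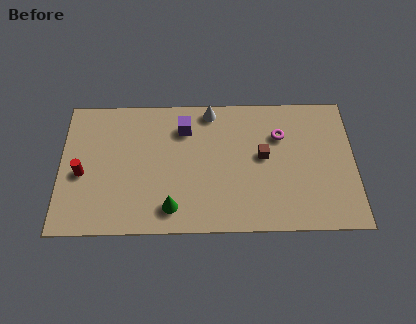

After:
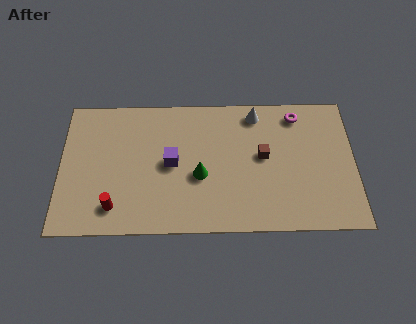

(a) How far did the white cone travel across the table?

2.1

From (6.9, 6.5) to (9.0, 6.3), the white cone covered √(2.1² + 0.2²) ≈ 2.1 units.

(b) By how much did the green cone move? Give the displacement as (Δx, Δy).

(1.3, 1.7)

From the two frames, the green cone sits at roughly (5.1, 1.3) before and (6.4, 3.0) after.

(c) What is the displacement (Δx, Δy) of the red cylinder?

(1.5, -1.8)

The red cylinder started near (1.0, 3.2) and ended near (2.5, 1.4).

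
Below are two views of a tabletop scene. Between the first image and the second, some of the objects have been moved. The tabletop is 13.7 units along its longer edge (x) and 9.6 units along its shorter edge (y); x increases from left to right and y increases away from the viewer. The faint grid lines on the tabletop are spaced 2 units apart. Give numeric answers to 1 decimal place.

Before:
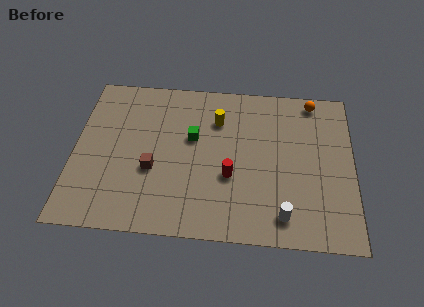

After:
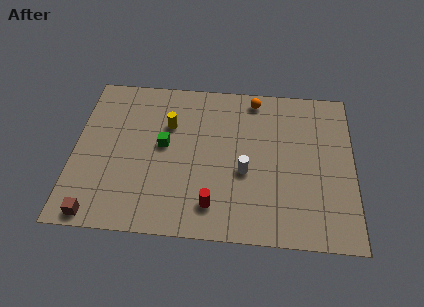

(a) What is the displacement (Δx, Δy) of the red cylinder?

(-0.8, -1.8)

The red cylinder started near (7.7, 3.6) and ended near (6.9, 1.8).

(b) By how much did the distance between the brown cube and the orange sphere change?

+1.5

Before: roughly 9.2 units apart; after: 10.7. That's 1.5 units further apart.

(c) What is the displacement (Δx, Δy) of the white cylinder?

(-1.9, 2.4)

The white cylinder was at about (10.3, 1.5) and moved to about (8.4, 3.9).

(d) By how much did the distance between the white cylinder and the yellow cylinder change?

-1.8

They were about 6.4 units apart before and 4.6 after — 1.8 units closer together.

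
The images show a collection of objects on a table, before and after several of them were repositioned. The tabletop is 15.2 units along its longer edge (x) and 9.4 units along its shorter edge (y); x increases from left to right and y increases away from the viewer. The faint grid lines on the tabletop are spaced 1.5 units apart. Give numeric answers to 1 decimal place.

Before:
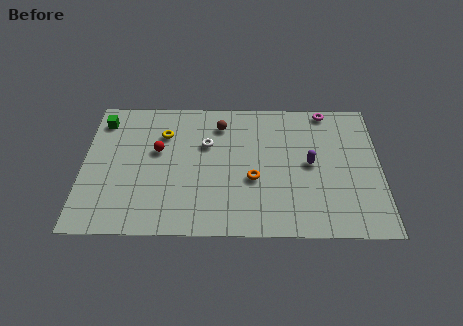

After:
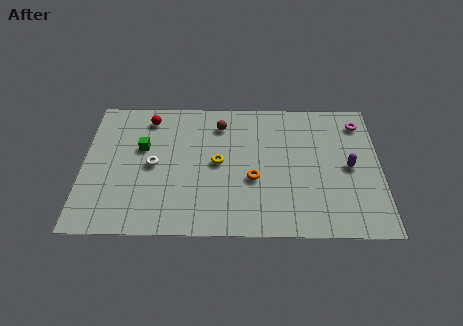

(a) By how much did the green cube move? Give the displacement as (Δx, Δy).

(2.1, -1.9)

From the two frames, the green cube sits at roughly (0.9, 7.7) before and (3.0, 5.8) after.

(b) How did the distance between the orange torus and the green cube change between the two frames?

-2.7

Before: roughly 8.8 units apart; after: 6.1. That's 2.7 units closer together.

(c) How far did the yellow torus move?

3.4

From (4.1, 6.8) to (6.9, 4.8), the yellow torus covered √(2.8² + 2.0²) ≈ 3.4 units.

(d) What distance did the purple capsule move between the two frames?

2.0

The purple capsule was near (11.6, 4.8) before and (13.6, 4.6) after, so it travelled √(2.0² + 0.2²) ≈ 2.0 units.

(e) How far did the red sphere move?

2.4

From (3.8, 5.6) to (3.3, 7.9), the red sphere covered √(0.5² + 2.3²) ≈ 2.4 units.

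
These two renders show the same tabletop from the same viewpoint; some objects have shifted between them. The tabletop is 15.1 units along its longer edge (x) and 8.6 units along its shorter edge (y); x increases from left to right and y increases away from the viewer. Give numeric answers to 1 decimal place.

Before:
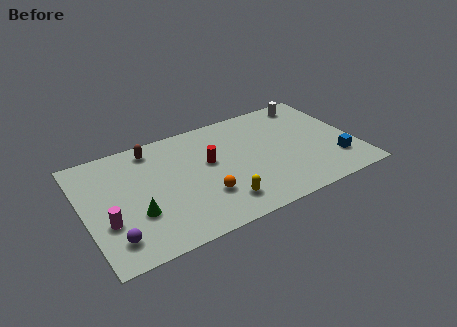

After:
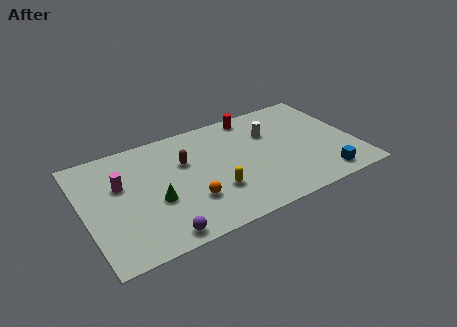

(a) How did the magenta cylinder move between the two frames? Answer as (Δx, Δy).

(1.0, 2.4)

The magenta cylinder started near (1.1, 3.0) and ended near (2.1, 5.4).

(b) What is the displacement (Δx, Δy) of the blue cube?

(-0.9, -1.0)

The blue cube was at about (13.8, 2.2) and moved to about (12.9, 1.2).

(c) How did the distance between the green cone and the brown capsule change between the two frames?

-1.8

Before: roughly 4.7 units apart; after: 2.9. That's 1.8 units closer together.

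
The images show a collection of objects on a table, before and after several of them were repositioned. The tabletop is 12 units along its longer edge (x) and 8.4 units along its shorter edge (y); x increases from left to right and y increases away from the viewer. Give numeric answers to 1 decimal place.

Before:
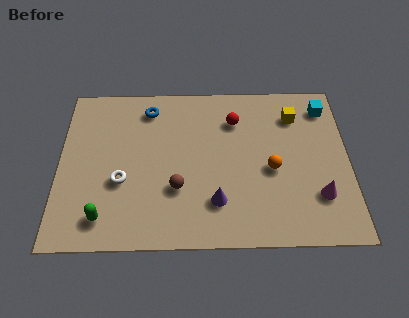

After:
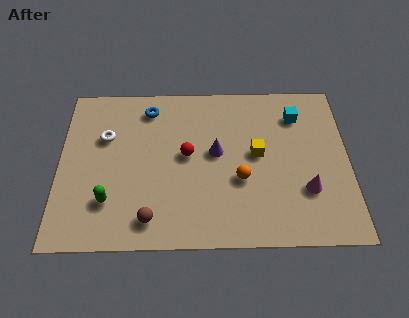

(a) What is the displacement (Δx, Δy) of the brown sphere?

(-1.1, -1.5)

The brown sphere was at about (4.9, 2.8) and moved to about (3.8, 1.3).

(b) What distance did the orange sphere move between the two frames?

1.4

The orange sphere was near (8.8, 3.7) before and (7.5, 3.2) after, so it travelled √(1.3² + 0.5²) ≈ 1.4 units.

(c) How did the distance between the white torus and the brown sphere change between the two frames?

+2.3

They were about 2.3 units apart before and 4.6 after — 2.3 units further apart.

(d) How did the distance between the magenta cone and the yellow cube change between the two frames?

-1.5

Before: roughly 4.3 units apart; after: 2.8. That's 1.5 units closer together.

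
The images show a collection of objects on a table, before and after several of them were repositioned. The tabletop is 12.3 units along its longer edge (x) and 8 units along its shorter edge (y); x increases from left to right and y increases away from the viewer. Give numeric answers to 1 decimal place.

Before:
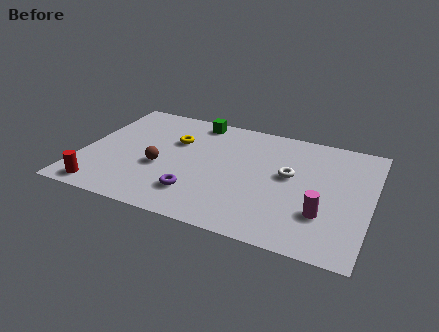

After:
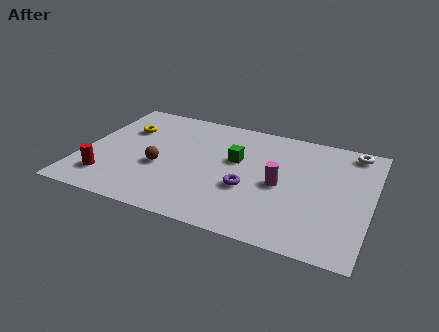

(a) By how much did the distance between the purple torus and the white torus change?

+1.3

The distance was about 4.5 in the first image and 5.8 in the second, so they moved 1.3 units further apart.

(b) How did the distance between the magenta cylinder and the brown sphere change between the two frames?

-1.9

The distance was about 7.0 in the first image and 5.1 in the second, so they moved 1.9 units closer together.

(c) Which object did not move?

the brown sphere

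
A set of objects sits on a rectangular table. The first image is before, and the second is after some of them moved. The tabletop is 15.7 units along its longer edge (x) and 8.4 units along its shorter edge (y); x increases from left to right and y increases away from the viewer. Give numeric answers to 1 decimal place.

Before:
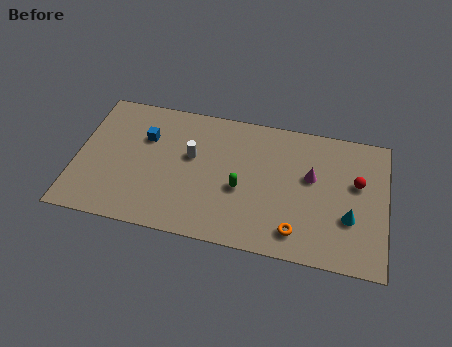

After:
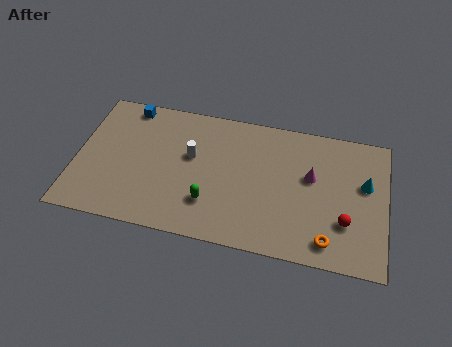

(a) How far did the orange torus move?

1.6

The orange torus moved from about (11.3, 1.5) to (12.9, 1.3), a distance of √(1.6² + 0.2²) ≈ 1.6.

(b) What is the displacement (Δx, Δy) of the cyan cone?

(0.7, 2.2)

The cyan cone started near (13.9, 2.9) and ended near (14.6, 5.1).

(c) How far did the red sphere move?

2.5

The red sphere was near (14.2, 5.1) before and (13.7, 2.6) after, so it travelled √(0.5² + 2.5²) ≈ 2.5 units.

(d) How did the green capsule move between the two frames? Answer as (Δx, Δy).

(-1.5, -1.2)

From the two frames, the green capsule sits at roughly (8.4, 3.5) before and (6.9, 2.3) after.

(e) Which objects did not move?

the magenta cone and the white cylinder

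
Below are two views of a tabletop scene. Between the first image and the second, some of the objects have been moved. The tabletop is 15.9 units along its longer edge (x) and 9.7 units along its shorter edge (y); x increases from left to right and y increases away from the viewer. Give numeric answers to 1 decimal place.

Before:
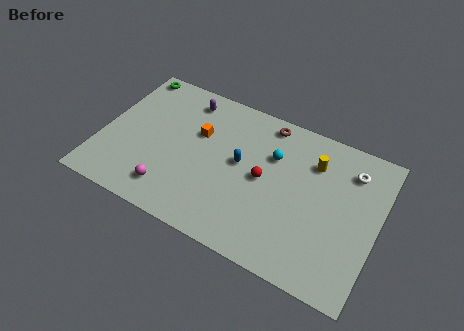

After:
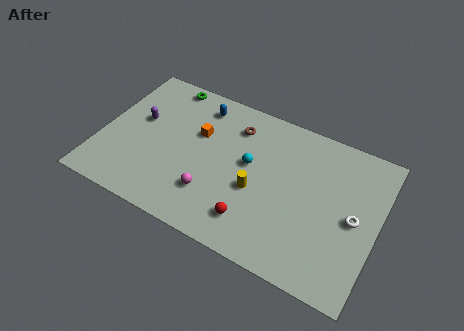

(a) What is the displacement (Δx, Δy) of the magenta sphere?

(2.3, 0.8)

The magenta sphere was at about (4.4, 1.8) and moved to about (6.7, 2.6).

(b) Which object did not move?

the orange cube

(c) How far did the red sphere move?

2.9

The red sphere moved from about (9.4, 4.9) to (9.2, 2.0), a distance of √(0.2² + 2.9²) ≈ 2.9.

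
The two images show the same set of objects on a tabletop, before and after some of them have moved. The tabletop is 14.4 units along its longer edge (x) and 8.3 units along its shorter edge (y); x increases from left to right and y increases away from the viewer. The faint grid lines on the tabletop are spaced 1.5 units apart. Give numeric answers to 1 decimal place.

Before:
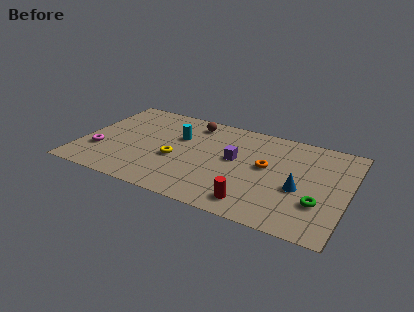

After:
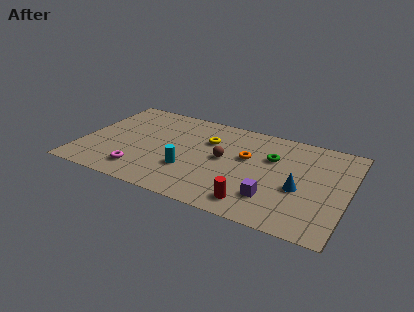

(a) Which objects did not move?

the blue cone and the red cylinder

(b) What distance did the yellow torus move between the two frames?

2.7

From (5.2, 3.4) to (6.7, 5.7), the yellow torus covered √(1.5² + 2.3²) ≈ 2.7 units.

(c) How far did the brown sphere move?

3.3

The brown sphere was near (5.7, 7.0) before and (7.7, 4.4) after, so it travelled √(2.0² + 2.6²) ≈ 3.3 units.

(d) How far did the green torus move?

4.0

The green torus moved from about (13.0, 2.6) to (10.2, 5.5), a distance of √(2.8² + 2.9²) ≈ 4.0.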